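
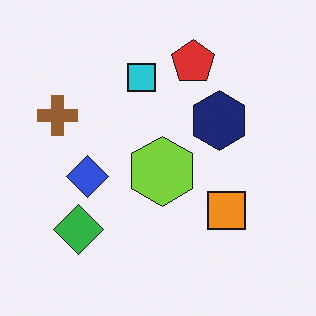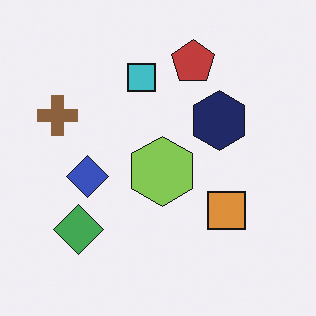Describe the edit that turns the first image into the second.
It was slightly desaturated.

All colors are more muted and greyish — a global saturation change.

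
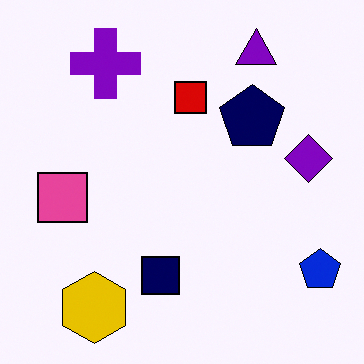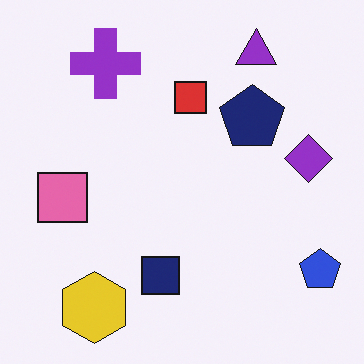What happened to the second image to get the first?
Given slightly increased contrast.

Tones are pushed away from mid-grey across the whole image — a global contrast change.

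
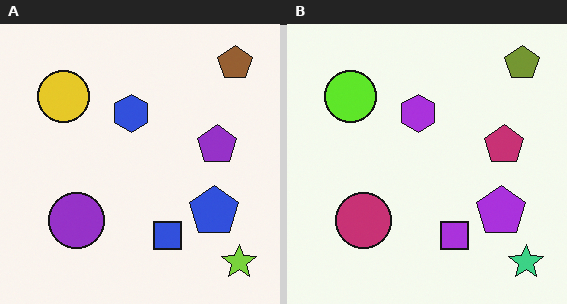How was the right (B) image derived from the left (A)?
It was hue-shifted by a small amount.

Every shape's color has rotated by the same amount around the hue wheel — a uniform hue shift.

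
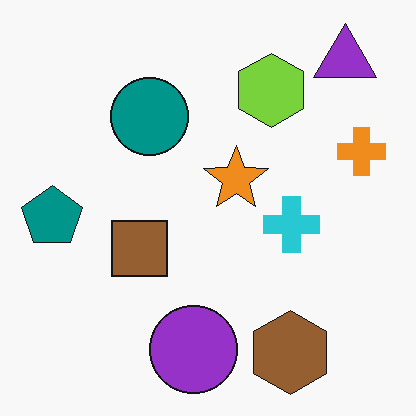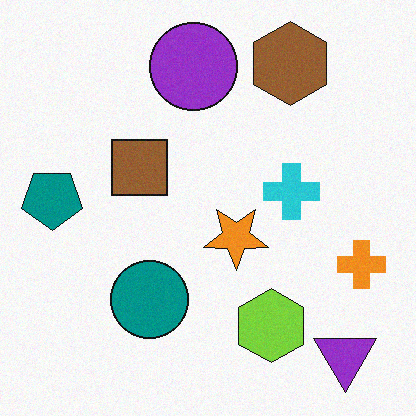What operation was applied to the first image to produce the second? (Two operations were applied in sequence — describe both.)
Flipped vertically (top ↔ bottom), then degraded with a light layer of grain.

The purple triangle is in the top-right of the first image and the bottom-right of the second — shapes on opposite sides of the horizontal midline have swapped in a mirror flip. Random speckle covers the whole image, including the flat background.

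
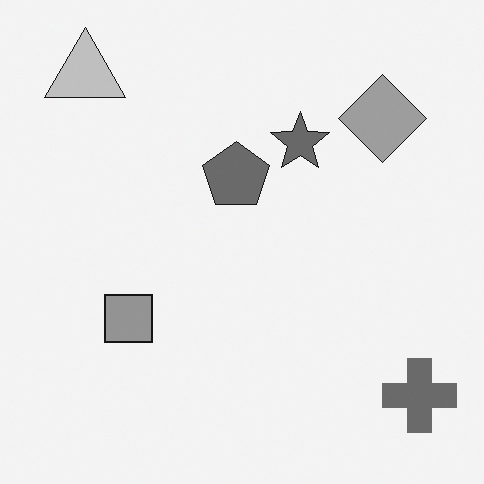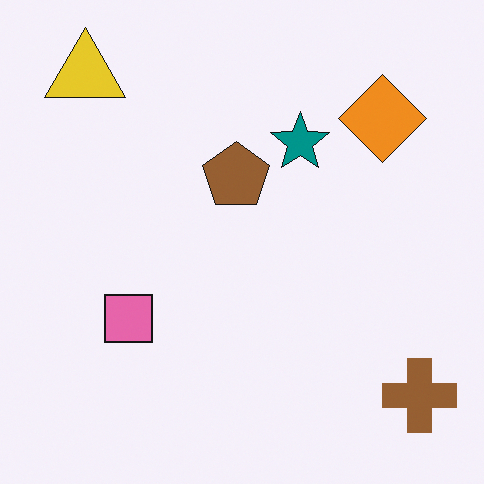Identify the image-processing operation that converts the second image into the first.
It was converted to grayscale.

All color is removed — every shape is now a shade of grey.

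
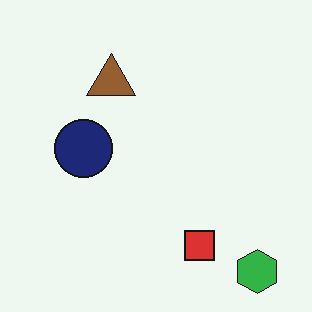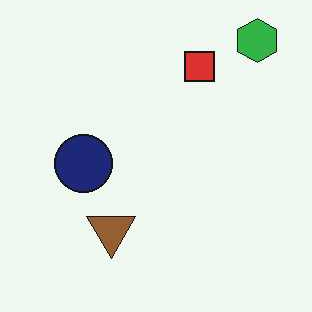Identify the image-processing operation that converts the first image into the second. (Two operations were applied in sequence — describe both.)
The image was JPEG-compressed with visible artifacts, then flipped vertically (top ↔ bottom).

Blocky 8×8 compression artifacts appear around shape edges and the flat background shows ringing — characteristic JPEG degradation. The green hexagon is in the bottom-right of the first image and the top-right of the second — shapes on opposite sides of the horizontal midline have swapped in a mirror flip.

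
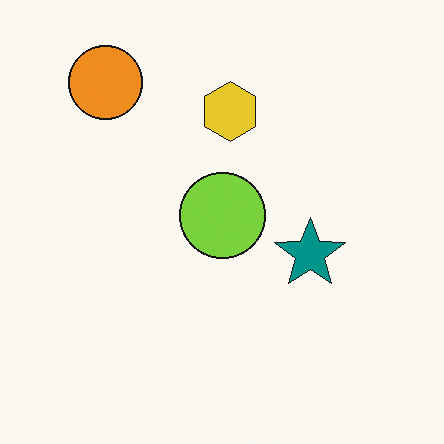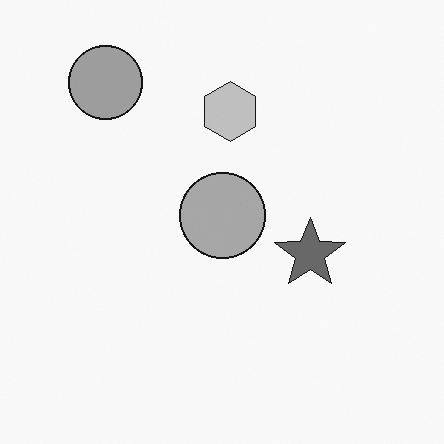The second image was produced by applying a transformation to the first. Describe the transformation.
It was converted to grayscale.

All color is removed — every shape is now a shade of grey.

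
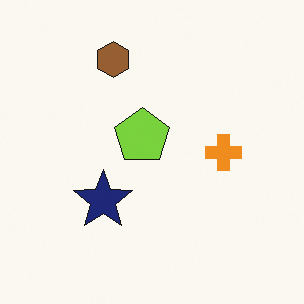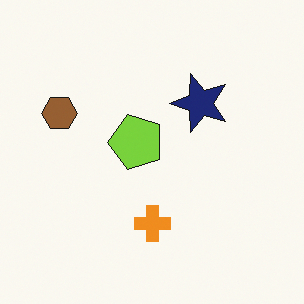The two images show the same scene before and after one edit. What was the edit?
This is the original image transposed (reflected across the top-left ↔ bottom-right diagonal).

Shapes have swapped their row and column positions — what was in the top-right is now in the bottom-left — a diagonal reflection.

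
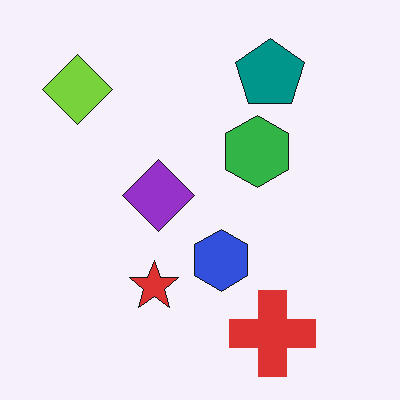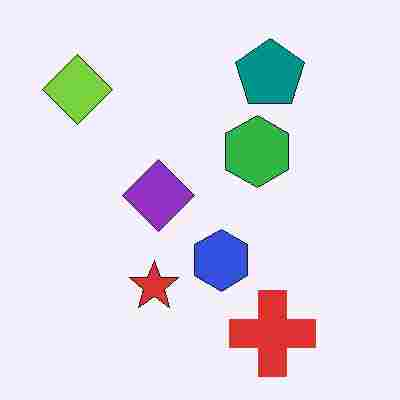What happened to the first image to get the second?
The image was degraded with heavy JPEG compression.

Blocky 8×8 compression artifacts appear around shape edges and the flat background shows ringing — characteristic JPEG degradation.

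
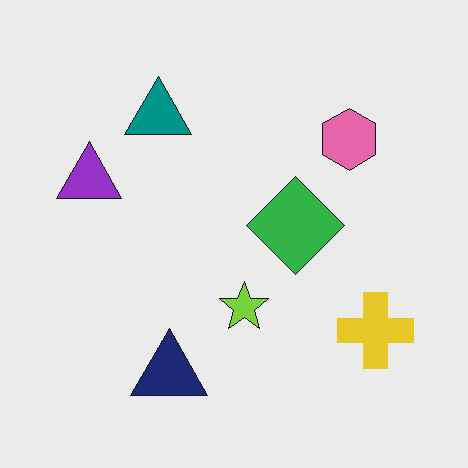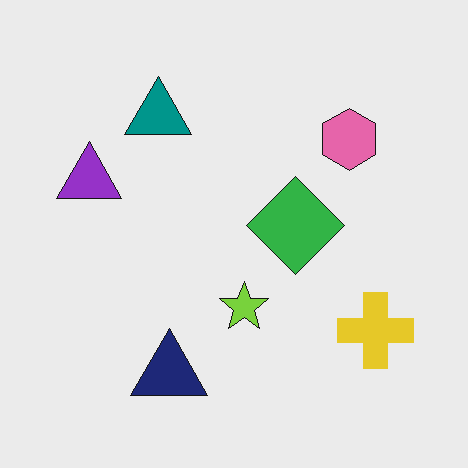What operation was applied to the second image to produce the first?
The image was given moderate JPEG compression.

Blocky 8×8 compression artifacts appear around shape edges and the flat background shows ringing — characteristic JPEG degradation.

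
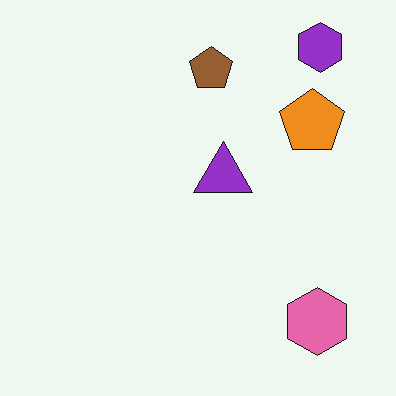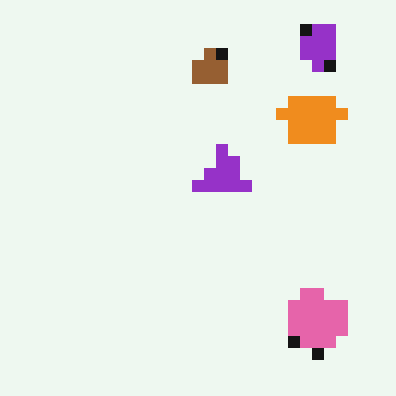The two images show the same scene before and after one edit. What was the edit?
It was heavily pixelated into large blocks.

Shapes are reduced to large square blocks; fine edges and outlines are lost — a downscale-then-upscale (mosaic) effect.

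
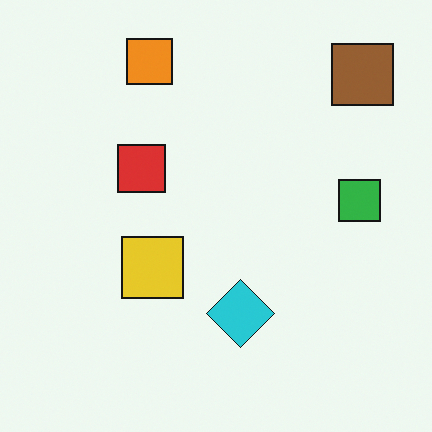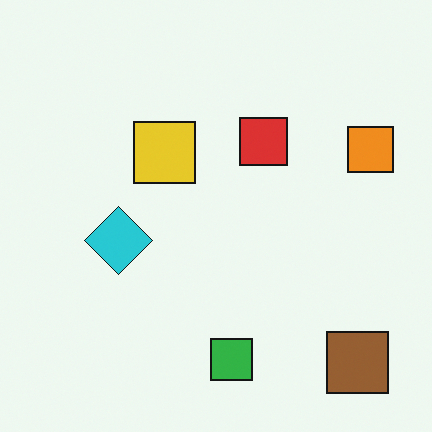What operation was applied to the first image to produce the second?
The image was rotated 90° clockwise.

The brown square sits in the top-right of the first image and the bottom-right of the second — consistent with a whole-image 90° clockwise rotation.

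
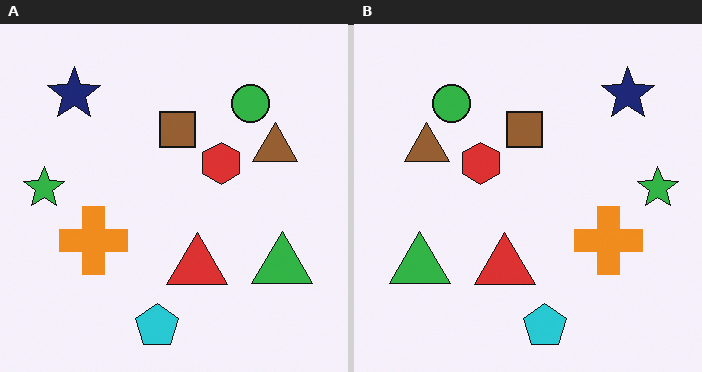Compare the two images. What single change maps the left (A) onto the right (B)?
Flipped horizontally (left ↔ right).

The green star is in the left of the left (A) image and the right of the right (B) — shapes on opposite sides of the vertical midline have swapped in a mirror flip.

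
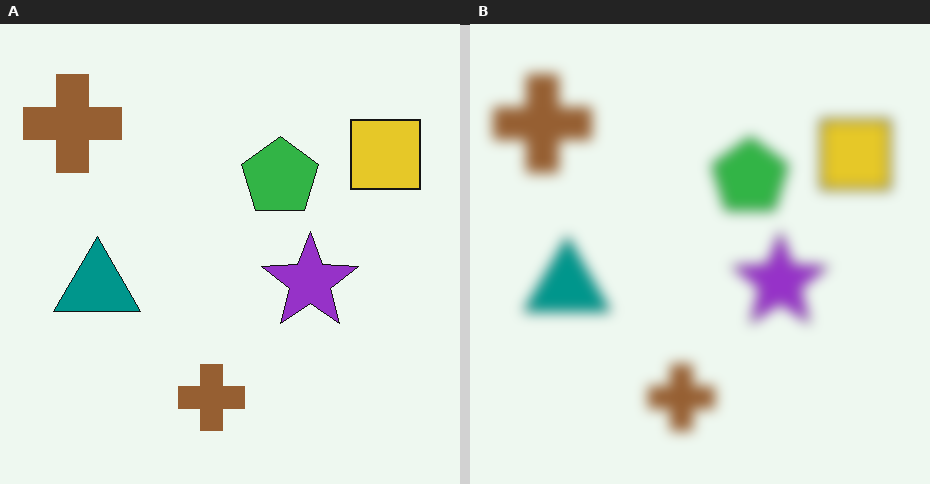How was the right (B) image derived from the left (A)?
Heavily blurred.

Shape edges and outlines are uniformly softened across the whole image.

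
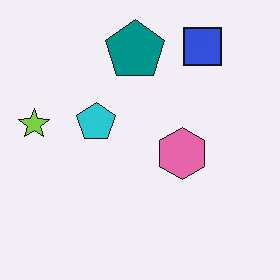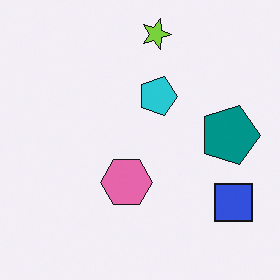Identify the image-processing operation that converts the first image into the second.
This is the original image rotated 90° clockwise.

The blue square sits in the top-right of the first image and the bottom-right of the second — consistent with a whole-image 90° clockwise rotation.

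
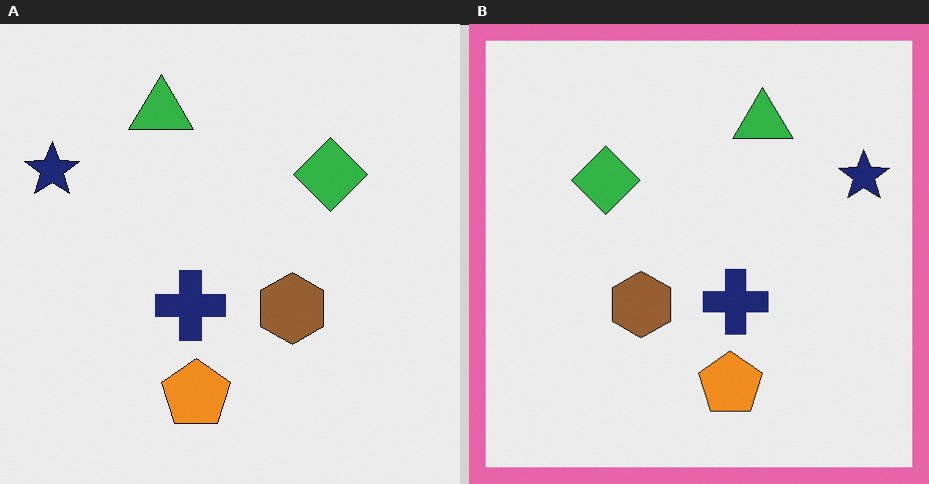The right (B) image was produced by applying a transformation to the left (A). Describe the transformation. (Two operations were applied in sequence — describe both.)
Flipped horizontally (left ↔ right), then framed with a pink border.

The navy star is in the top-left of the left (A) image and the top-right of the right (B) — shapes on opposite sides of the vertical midline have swapped in a mirror flip. A solid pink frame runs around the edge of the right (B) image, with the content slightly shrunk inside it.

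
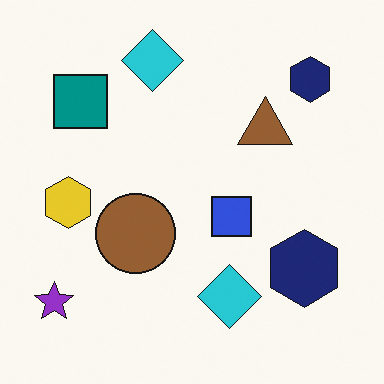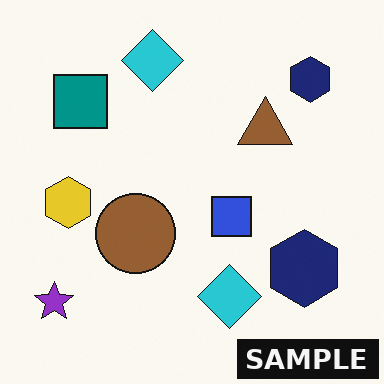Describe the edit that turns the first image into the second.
The image was watermarked with the text "SAMPLE" in the lower-right corner.

A dark label reading "SAMPLE" appears in the lower-right corner.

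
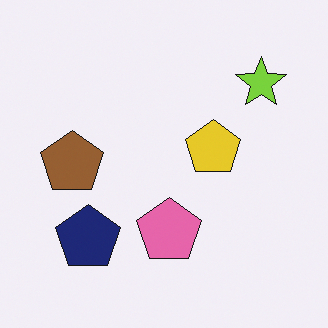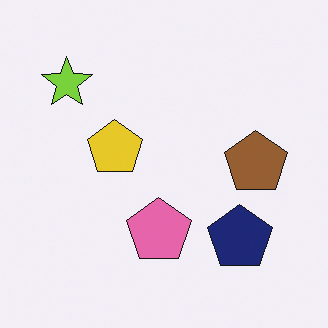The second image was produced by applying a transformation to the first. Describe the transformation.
The second image is the first flipped horizontally (left ↔ right).

The lime star is in the top-right of the first image and the top-left of the second — shapes on opposite sides of the vertical midline have swapped in a mirror flip.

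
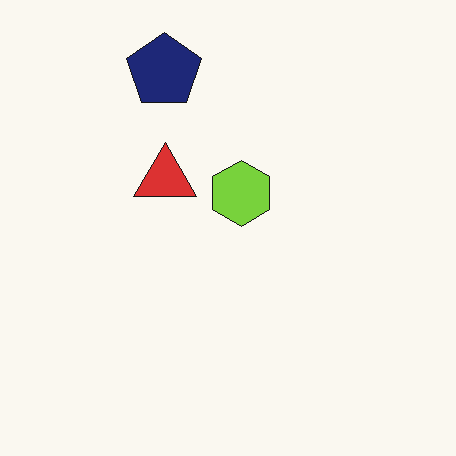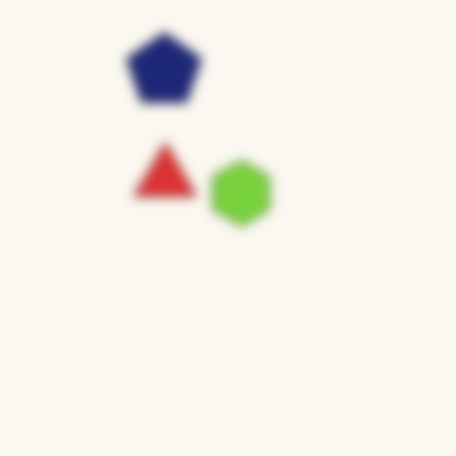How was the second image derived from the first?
The transformation is: strongly gaussian-blurred.

Shape edges and outlines are uniformly softened across the whole image.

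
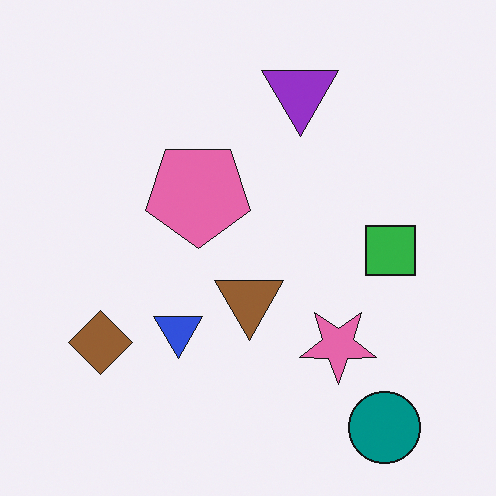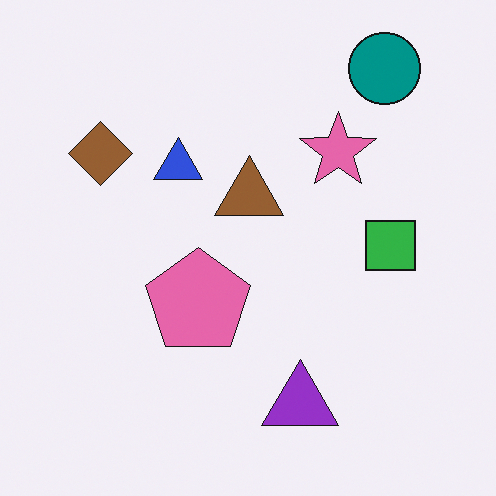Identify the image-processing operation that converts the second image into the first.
This is the original image flipped vertically (top ↔ bottom).

The teal circle is in the top-right of the second image and the bottom-right of the first — shapes on opposite sides of the horizontal midline have swapped in a mirror flip.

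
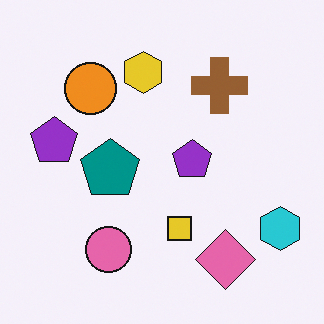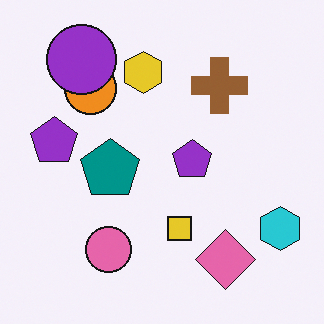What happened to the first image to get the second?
The image was overlaid with an additional purple circle.

A purple circle appears in the second image that is absent from the first.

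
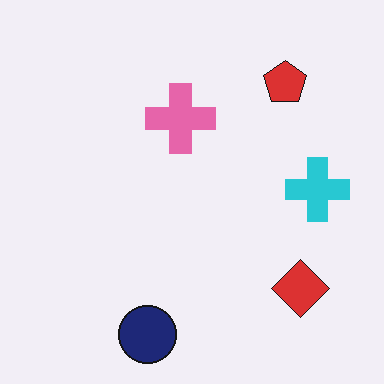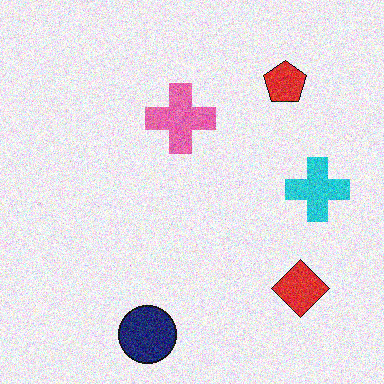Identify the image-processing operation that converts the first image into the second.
The second image is the first degraded with moderate additive noise.

Random speckle covers the whole image, including the flat background.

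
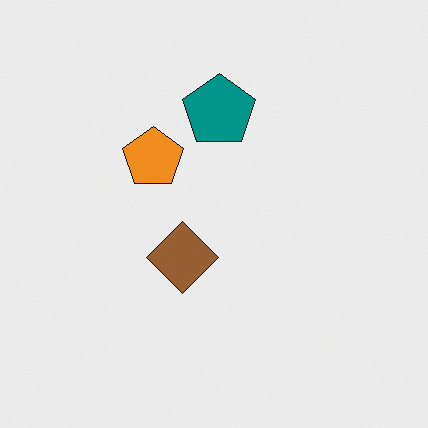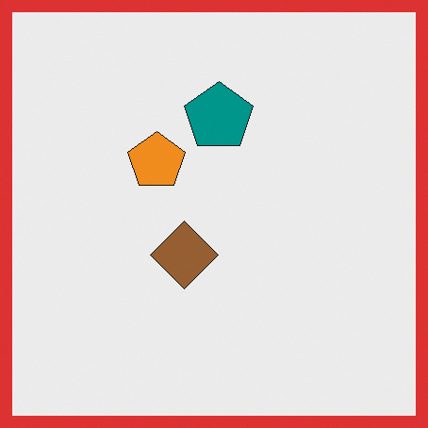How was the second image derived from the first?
Framed with a red border.

A solid red frame runs around the edge of the second image, with the content slightly shrunk inside it.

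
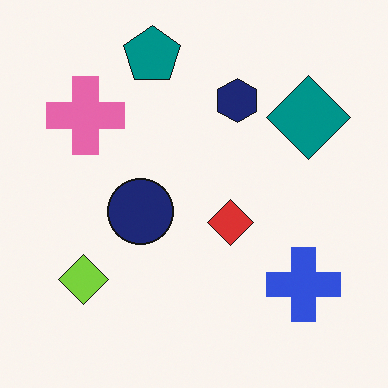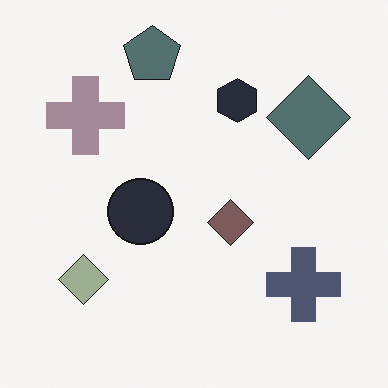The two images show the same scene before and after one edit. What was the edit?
The second image is the first heavily desaturated.

All colors are more muted and greyish — a global saturation change.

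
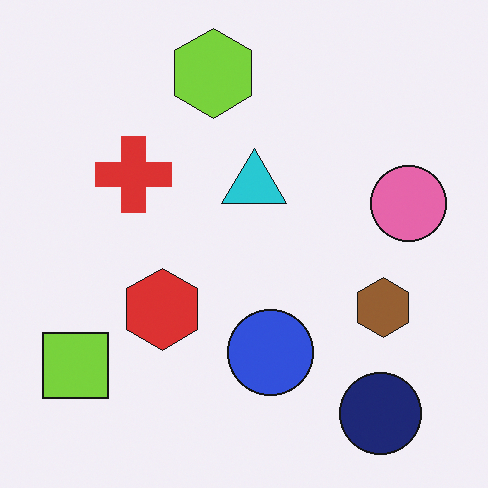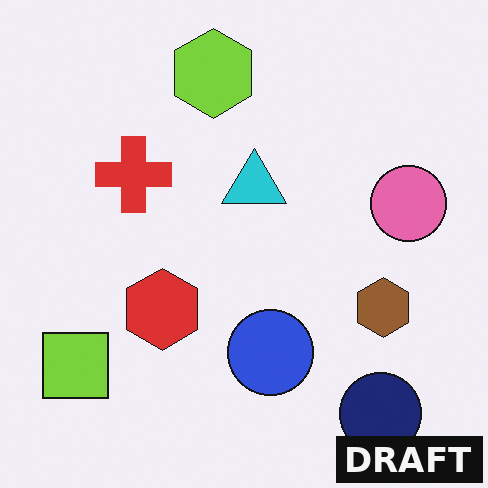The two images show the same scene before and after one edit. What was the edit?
It was watermarked with the text "DRAFT" in the lower-right corner.

A dark label reading "DRAFT" appears in the lower-right corner.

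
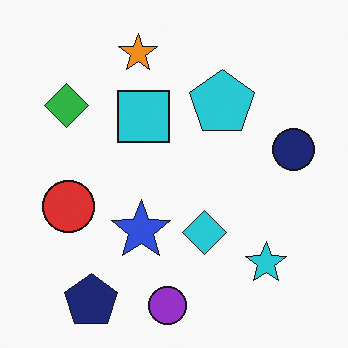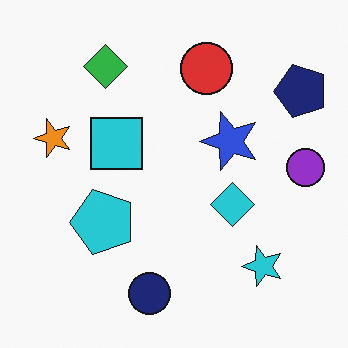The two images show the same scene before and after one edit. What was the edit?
The transformation is: transposed (reflected across the top-left ↔ bottom-right diagonal).

Shapes have swapped their row and column positions — what was in the top-right is now in the bottom-left — a diagonal reflection.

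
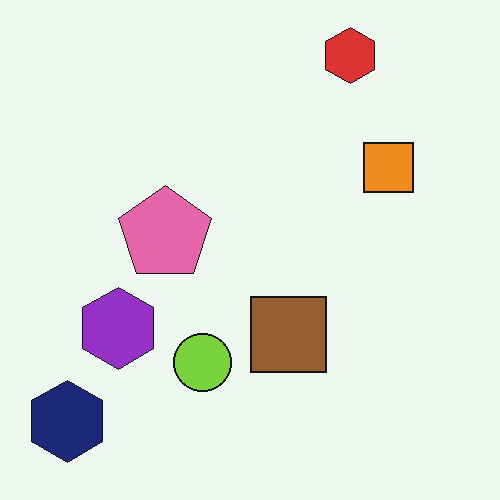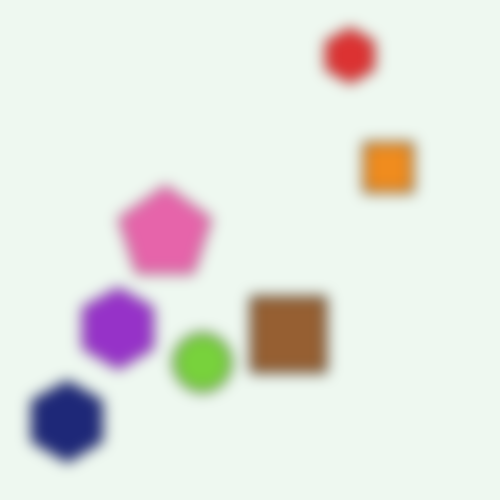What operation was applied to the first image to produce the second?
The transformation is: strongly gaussian-blurred.

Shape edges and outlines are uniformly softened across the whole image.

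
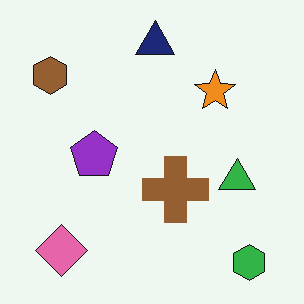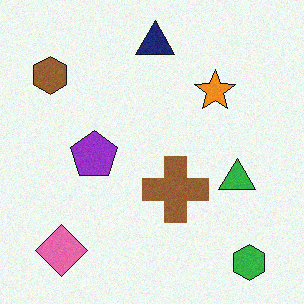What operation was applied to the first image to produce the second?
Degraded with subtle gaussian noise.

Random speckle covers the whole image, including the flat background.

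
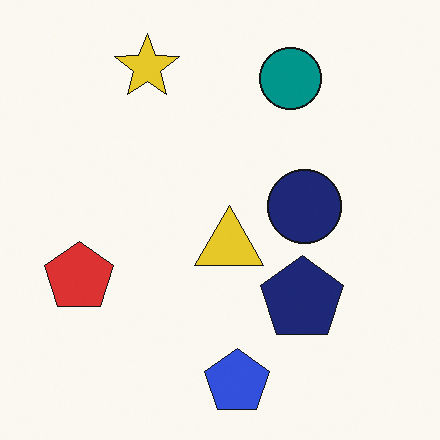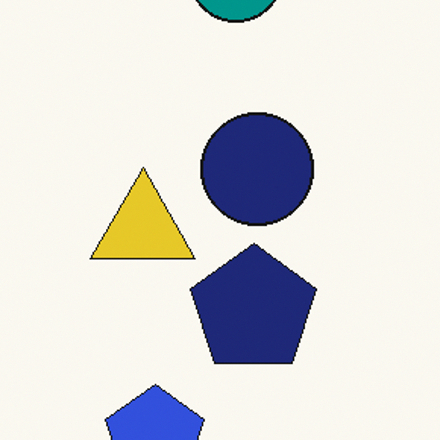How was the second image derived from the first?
Cropped slightly and scaled back up.

The visible shapes are larger and the field of view is narrower; shapes near the original edges may be partly or wholly outside the frame — a crop-and-rescale.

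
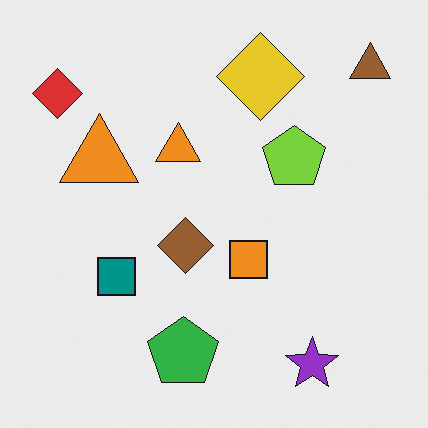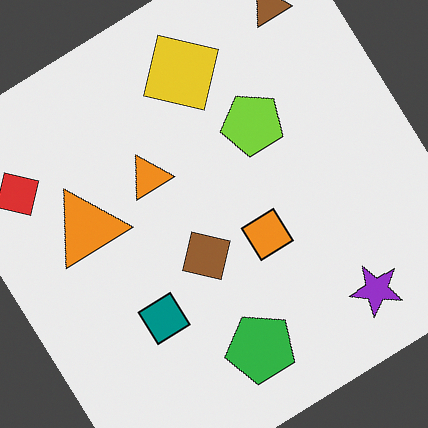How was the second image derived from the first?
It was rotated counter-clockwise by a large amount — several tens of degrees.

Every shape is tilted by the same angle and the image corners show triangular fill wedges — a whole-image rotation by a non-right angle.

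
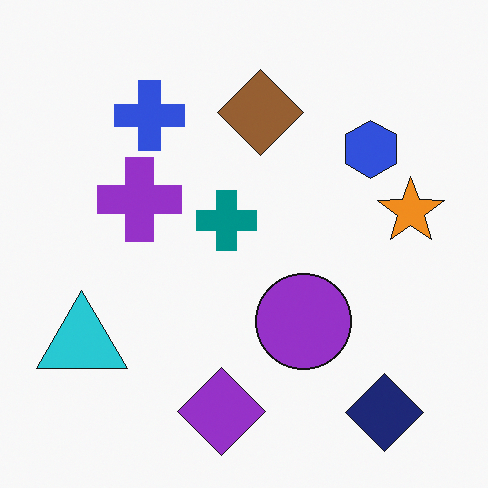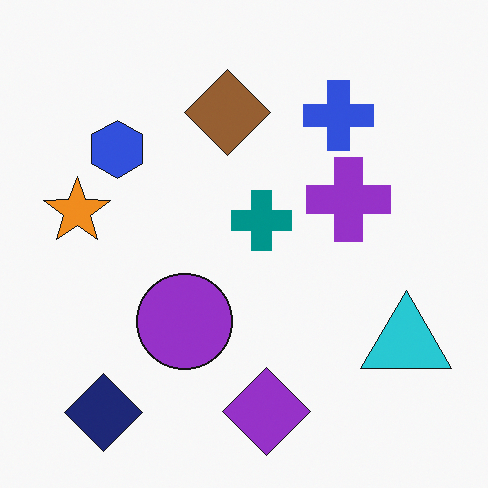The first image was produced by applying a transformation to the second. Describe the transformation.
It was flipped horizontally (left ↔ right).

The orange star is in the left of the second image and the right of the first — shapes on opposite sides of the vertical midline have swapped in a mirror flip.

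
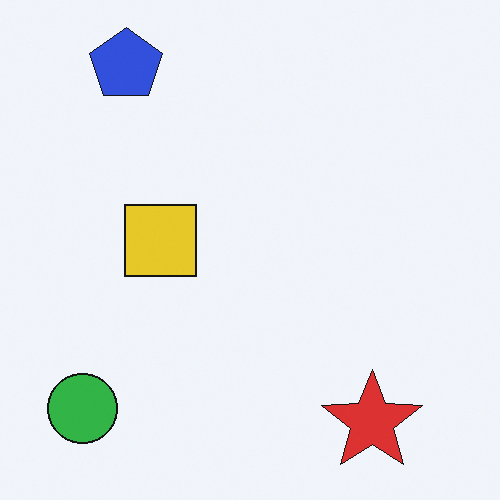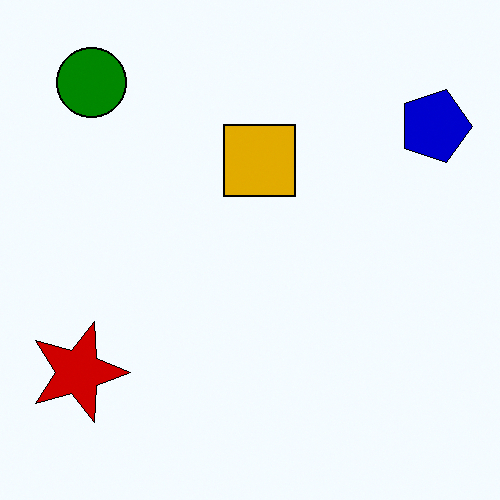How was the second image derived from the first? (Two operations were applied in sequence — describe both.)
The second image is the first rotated 90° clockwise, then boosted in contrast.

The green circle sits in the bottom-left of the first image and the top-left of the second — consistent with a whole-image 90° clockwise rotation. Tones are pushed away from mid-grey across the whole image — a global contrast change.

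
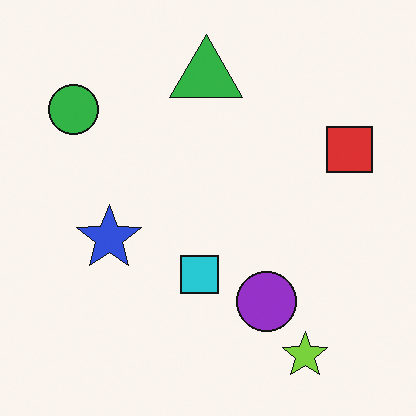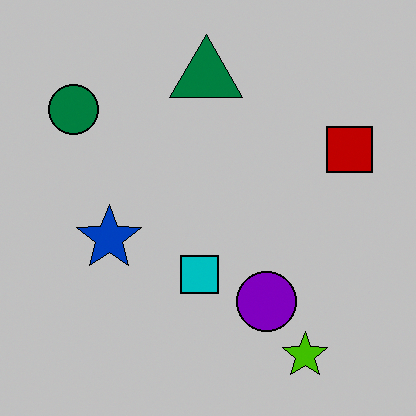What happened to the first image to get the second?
The transformation is: aggressively posterized.

Each flat color has snapped to a coarser quantized level — most visibly, the near-white background has dropped to a flat grey.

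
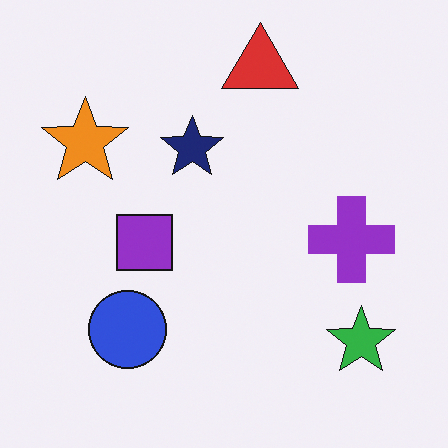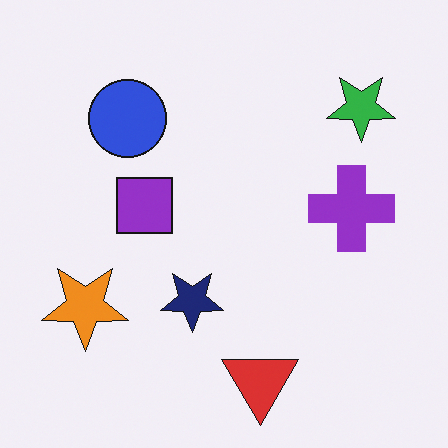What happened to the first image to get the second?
It was flipped vertically (top ↔ bottom).

The red triangle is in the top of the first image and the bottom of the second — shapes on opposite sides of the horizontal midline have swapped in a mirror flip.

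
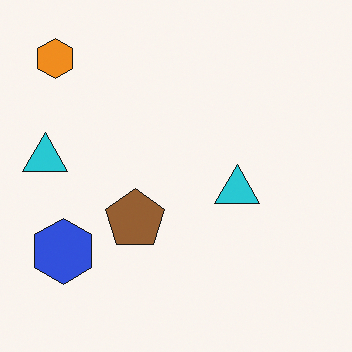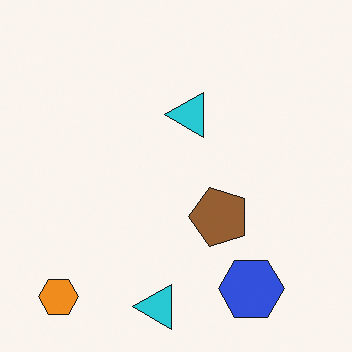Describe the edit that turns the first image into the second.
This is the original image rotated 90° counter-clockwise.

The orange hexagon sits in the top-left of the first image and the bottom-left of the second — consistent with a whole-image 90° counter-clockwise rotation.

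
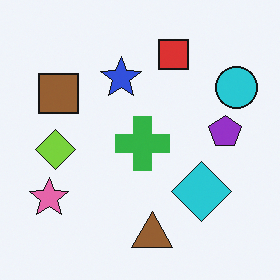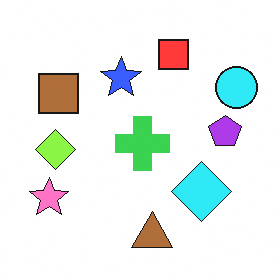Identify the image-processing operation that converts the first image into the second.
Slightly brightened.

Every pixel — background and shapes alike — is uniformly brightened.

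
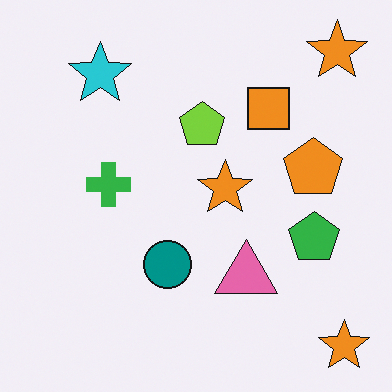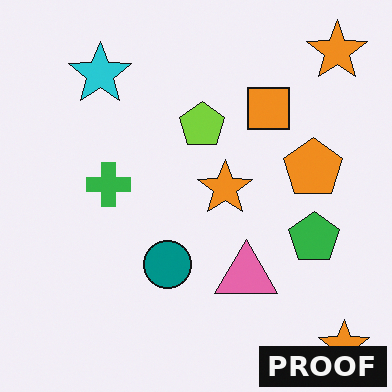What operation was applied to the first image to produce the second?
Watermarked with the text "PROOF" in the lower-right corner.

A dark label reading "PROOF" appears in the lower-right corner.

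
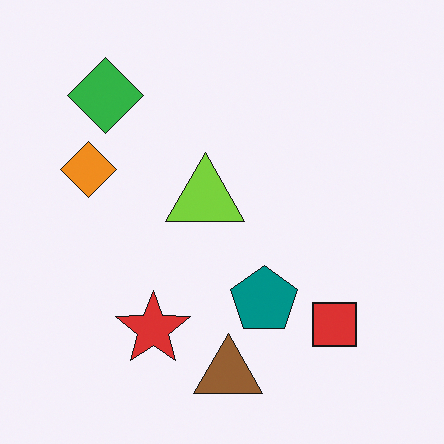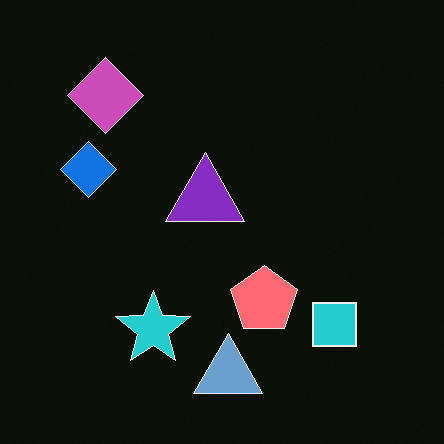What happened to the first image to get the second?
Color-inverted (negative).

The light background has become dark and every shape's color is its complement — a photographic negative.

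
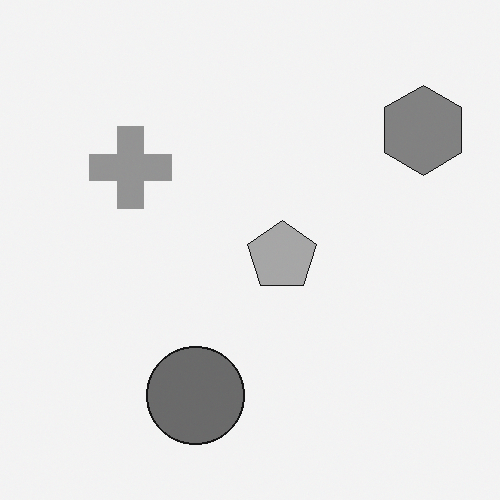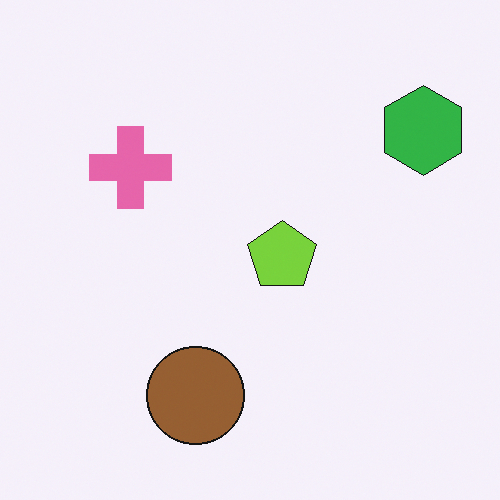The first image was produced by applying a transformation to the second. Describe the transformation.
The transformation is: converted to grayscale.

All color is removed — every shape is now a shade of grey.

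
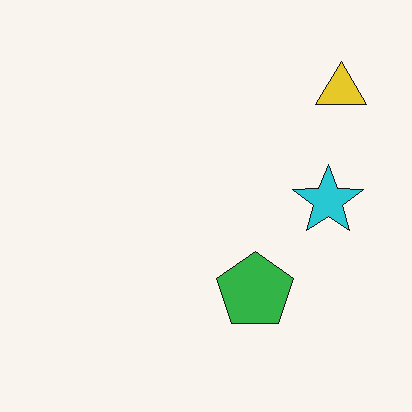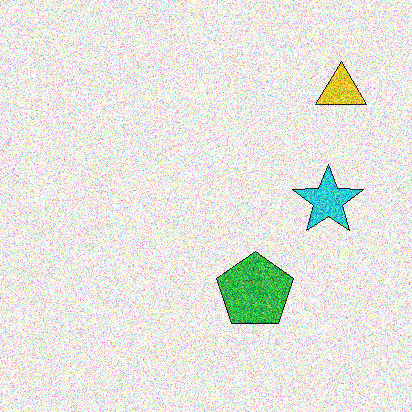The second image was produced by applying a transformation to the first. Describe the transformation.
It was degraded with a thick layer of grain.

Random speckle covers the whole image, including the flat background.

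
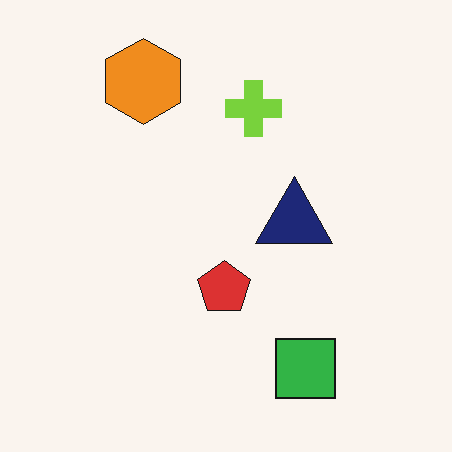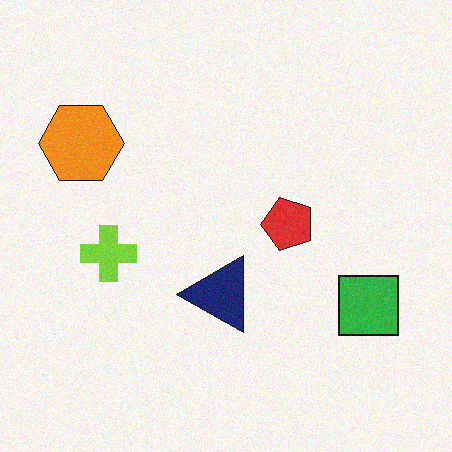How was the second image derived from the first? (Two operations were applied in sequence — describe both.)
It was degraded with light additive noise, then transposed (reflected across the top-left ↔ bottom-right diagonal).

Random speckle covers the whole image, including the flat background. Shapes have swapped their row and column positions — what was in the top-right is now in the bottom-left — a diagonal reflection.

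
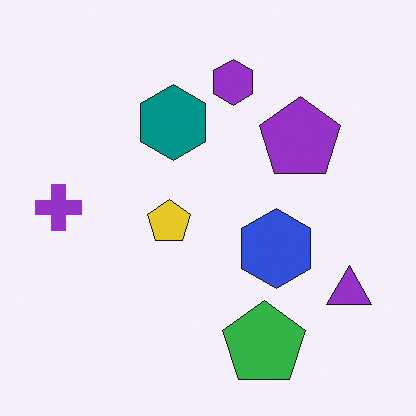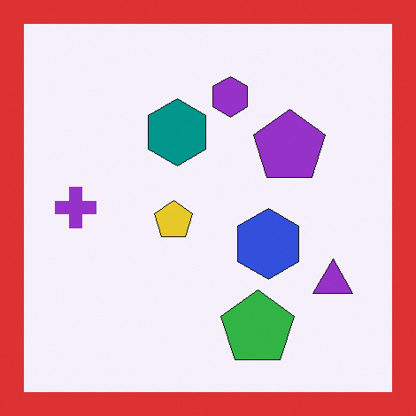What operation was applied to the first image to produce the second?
This is the original image framed with a red border.

A solid red frame runs around the edge of the second image, with the content slightly shrunk inside it.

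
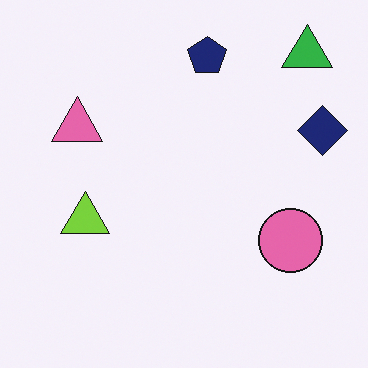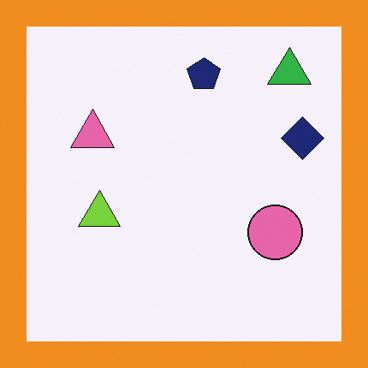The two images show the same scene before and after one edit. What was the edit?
It was framed with a orange border.

A solid orange frame runs around the edge of the second image, with the content slightly shrunk inside it.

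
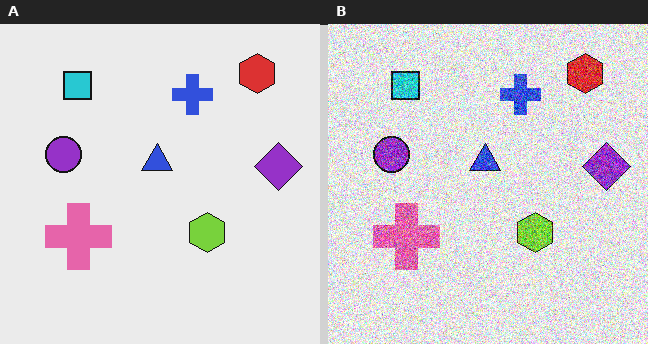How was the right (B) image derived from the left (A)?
The transformation is: degraded with strong gaussian noise.

Random speckle covers the whole image, including the flat background.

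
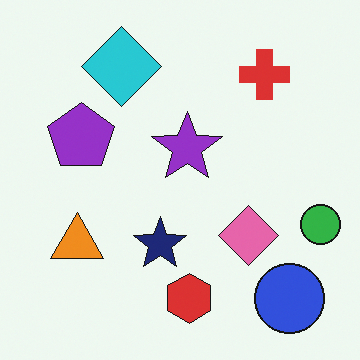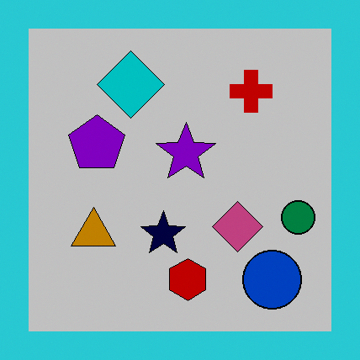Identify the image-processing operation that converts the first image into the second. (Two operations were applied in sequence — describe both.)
The transformation is: aggressively posterized, then framed with a cyan border.

Each flat color has snapped to a coarser quantized level — most visibly, the near-white background has dropped to a flat grey. A solid cyan frame runs around the edge of the second image, with the content slightly shrunk inside it.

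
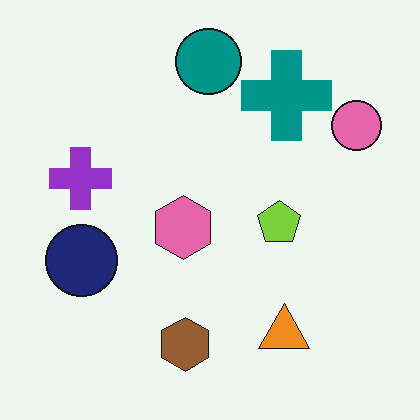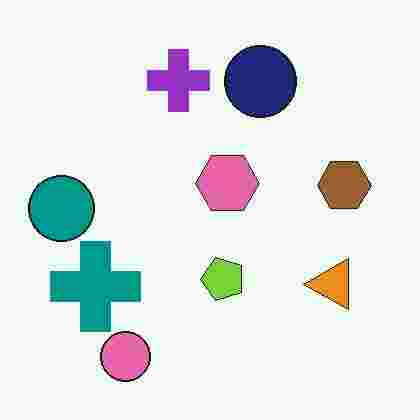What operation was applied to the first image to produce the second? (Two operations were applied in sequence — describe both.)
It was transposed (reflected across the top-left ↔ bottom-right diagonal), then degraded with heavy JPEG compression.

Shapes have swapped their row and column positions — what was in the top-right is now in the bottom-left — a diagonal reflection. Blocky 8×8 compression artifacts appear around shape edges and the flat background shows ringing — characteristic JPEG degradation.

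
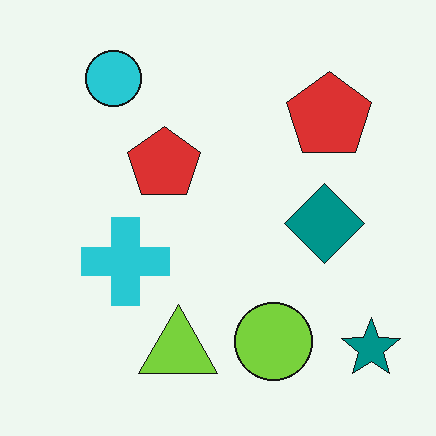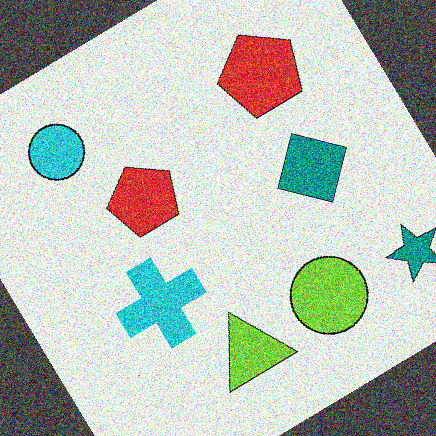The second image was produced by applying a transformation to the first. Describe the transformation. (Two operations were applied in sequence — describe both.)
The transformation is: rotated counter-clockwise by a large amount — several tens of degrees, then degraded with strong gaussian noise.

Every shape is tilted by the same angle and the image corners show triangular fill wedges — a whole-image rotation by a non-right angle. Random speckle covers the whole image, including the flat background.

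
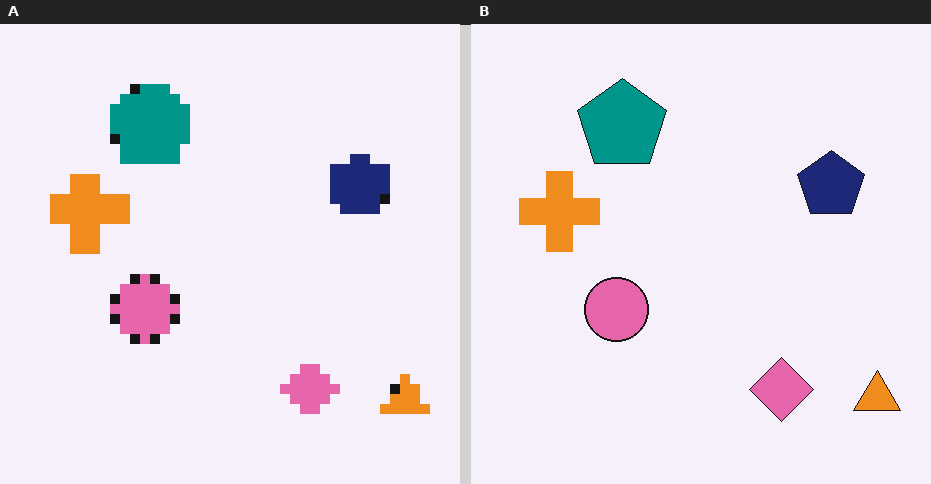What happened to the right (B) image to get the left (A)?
The image was coarsely pixelated.

Shapes are reduced to large square blocks; fine edges and outlines are lost — a downscale-then-upscale (mosaic) effect.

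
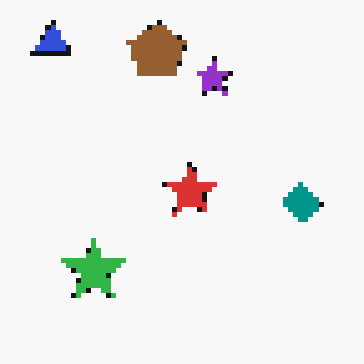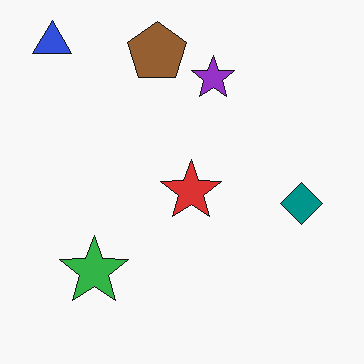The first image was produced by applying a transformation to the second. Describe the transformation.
This is the original image mildly pixelated.

Shapes are reduced to large square blocks; fine edges and outlines are lost — a downscale-then-upscale (mosaic) effect.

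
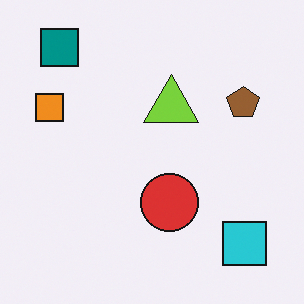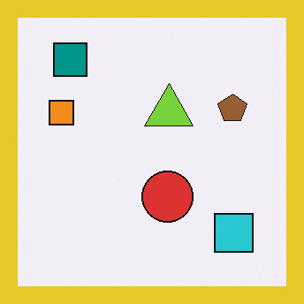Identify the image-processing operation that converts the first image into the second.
It was framed with a yellow border.

A solid yellow frame runs around the edge of the second image, with the content slightly shrunk inside it.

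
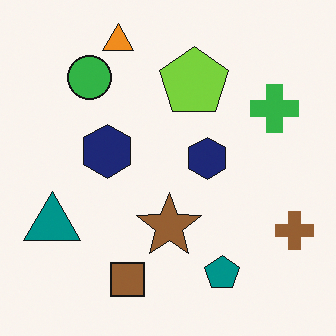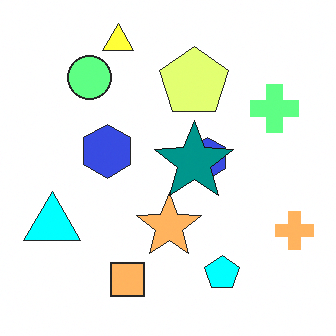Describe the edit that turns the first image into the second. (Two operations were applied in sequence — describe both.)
The image was substantially brightened, then overlaid with an additional teal star.

Every pixel — background and shapes alike — is uniformly brightened. A teal star appears in the second image that is absent from the first.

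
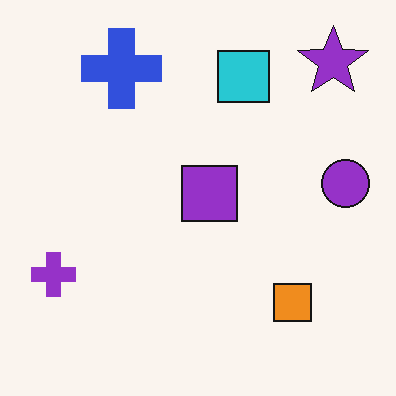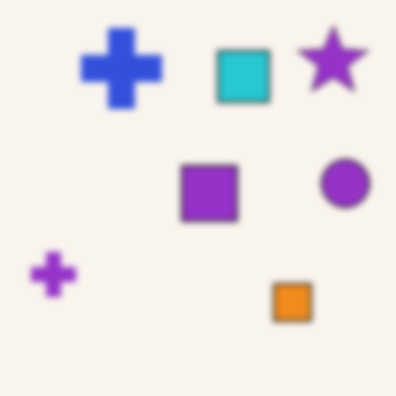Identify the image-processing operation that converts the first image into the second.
The second image is the first moderately blurred.

Shape edges and outlines are uniformly softened across the whole image.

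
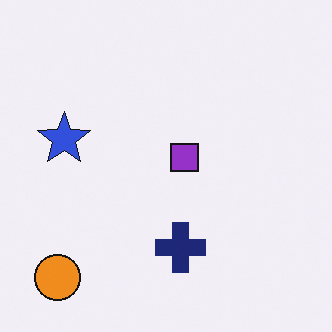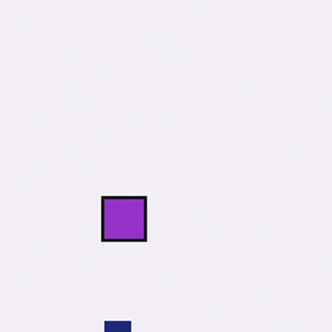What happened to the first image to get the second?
The image was cropped slightly and scaled back up.

The visible shapes are larger and the field of view is narrower; shapes near the original edges may be partly or wholly outside the frame — a crop-and-rescale.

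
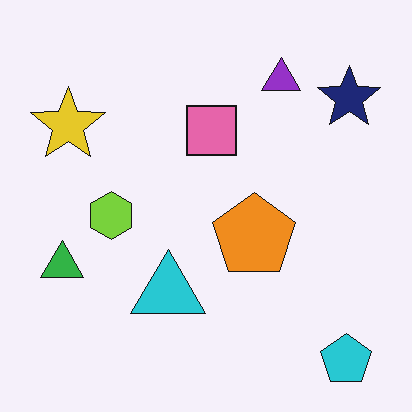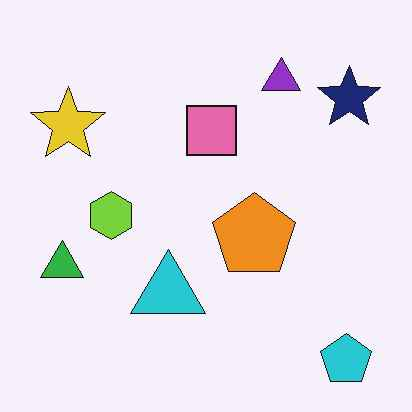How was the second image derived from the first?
The transformation is: JPEG-compressed with visible artifacts.

Blocky 8×8 compression artifacts appear around shape edges and the flat background shows ringing — characteristic JPEG degradation.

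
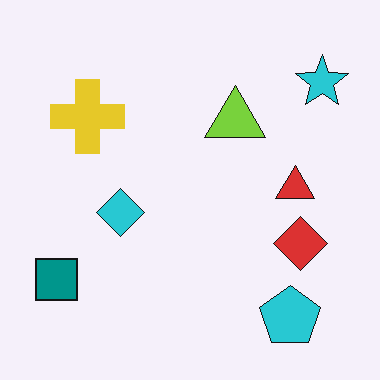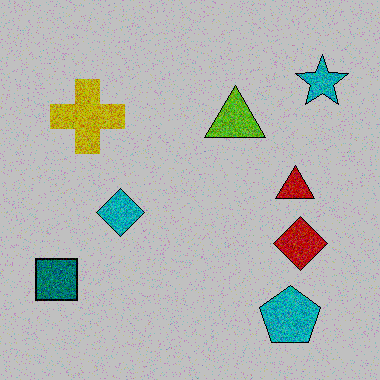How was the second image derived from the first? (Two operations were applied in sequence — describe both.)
This is the original image degraded with visible gaussian noise, then aggressively posterized.

Random speckle covers the whole image, including the flat background. Each flat color has snapped to a coarser quantized level — most visibly, the near-white background has dropped to a flat grey.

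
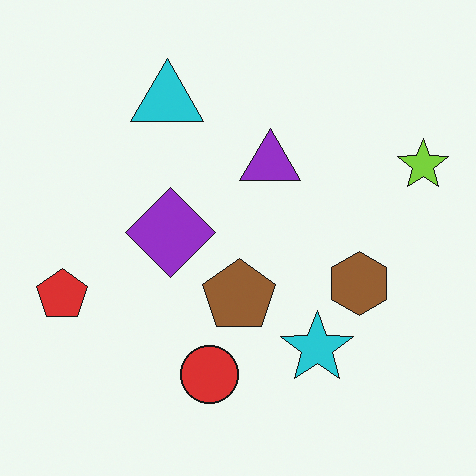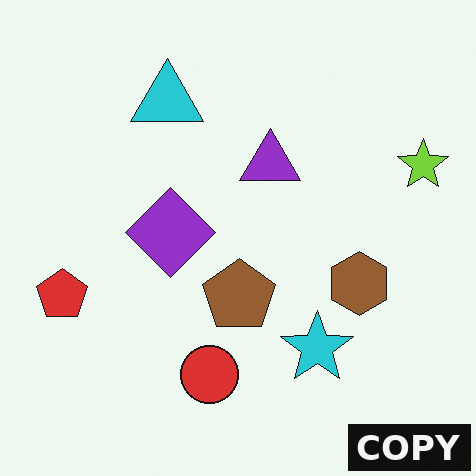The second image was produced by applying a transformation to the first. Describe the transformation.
The image was watermarked with the text "COPY" in the lower-right corner.

A dark label reading "COPY" appears in the lower-right corner.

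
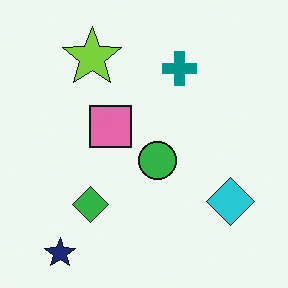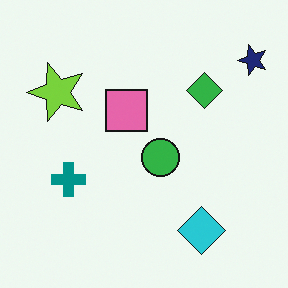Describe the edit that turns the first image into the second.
Transposed (reflected across the top-left ↔ bottom-right diagonal).

Shapes have swapped their row and column positions — what was in the top-right is now in the bottom-left — a diagonal reflection.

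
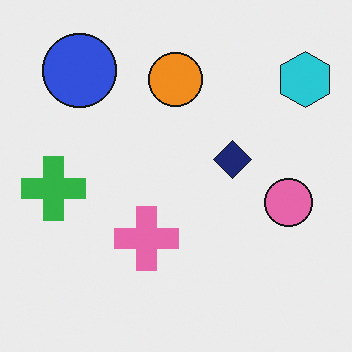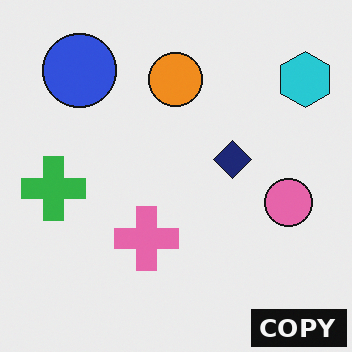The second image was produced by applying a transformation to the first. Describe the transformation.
The transformation is: watermarked with the text "COPY" in the lower-right corner.

A dark label reading "COPY" appears in the lower-right corner.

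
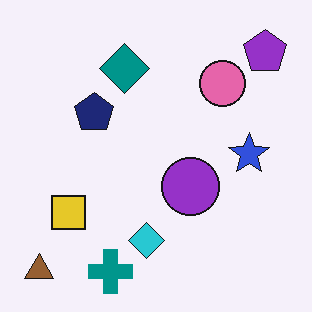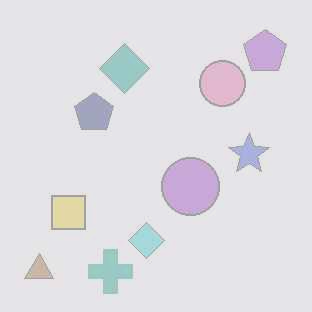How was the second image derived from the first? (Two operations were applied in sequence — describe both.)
This is the original image degraded with heavy JPEG compression, then washed out (contrast reduced).

Blocky 8×8 compression artifacts appear around shape edges and the flat background shows ringing — characteristic JPEG degradation. Tones are pushed toward mid-grey across the whole image — a global contrast change.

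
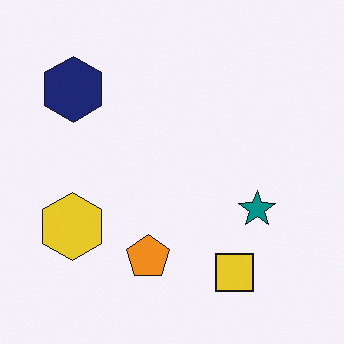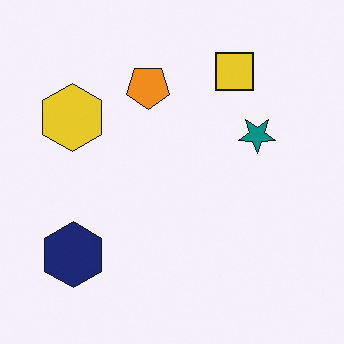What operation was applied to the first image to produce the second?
This is the original image flipped vertically (top ↔ bottom).

The yellow square is in the bottom-right of the first image and the top-right of the second — shapes on opposite sides of the horizontal midline have swapped in a mirror flip.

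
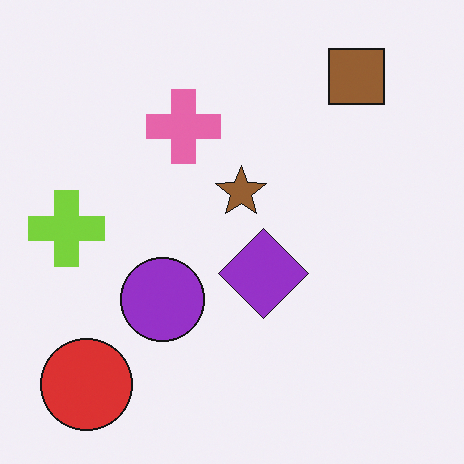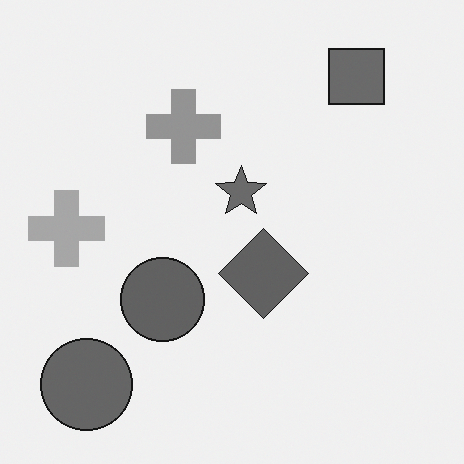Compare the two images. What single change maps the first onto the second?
Converted to grayscale.

All color is removed — every shape is now a shade of grey.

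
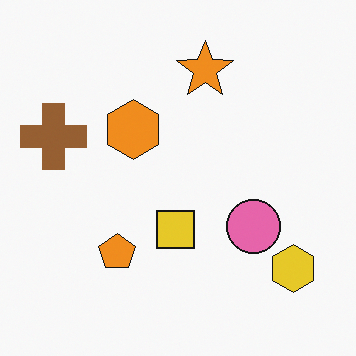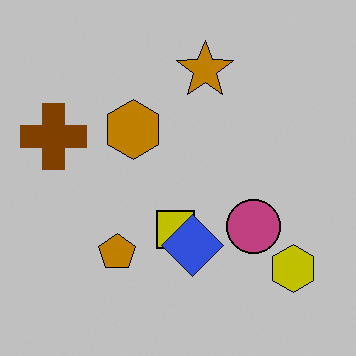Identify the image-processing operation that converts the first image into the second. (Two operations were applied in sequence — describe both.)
Heavily posterized to just a handful of flat colors, then overlaid with an additional blue diamond.

Each flat color has snapped to a coarser quantized level — most visibly, the near-white background has dropped to a flat grey. A blue diamond appears in the second image that is absent from the first.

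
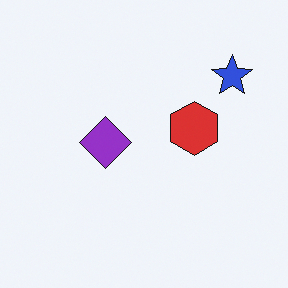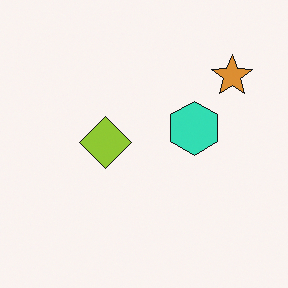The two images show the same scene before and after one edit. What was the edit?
Hue-shifted by a large amount.

Every shape's color has rotated by the same amount around the hue wheel — a uniform hue shift.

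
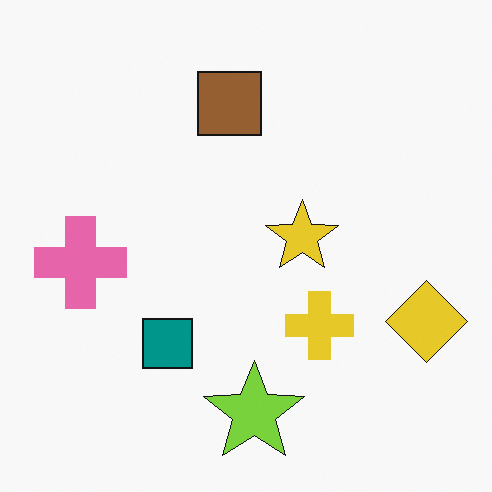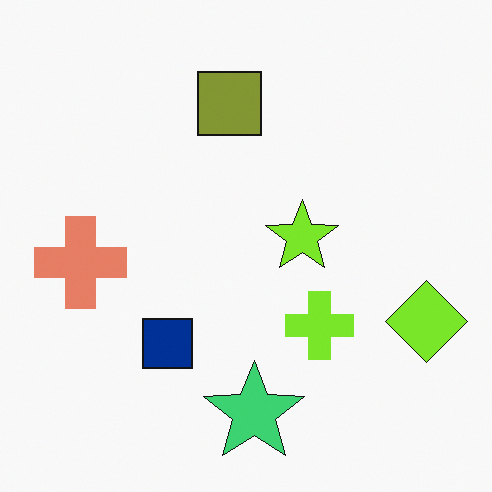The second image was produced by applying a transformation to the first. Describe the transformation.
The image was hue-shifted by a small amount.

Every shape's color has rotated by the same amount around the hue wheel — a uniform hue shift.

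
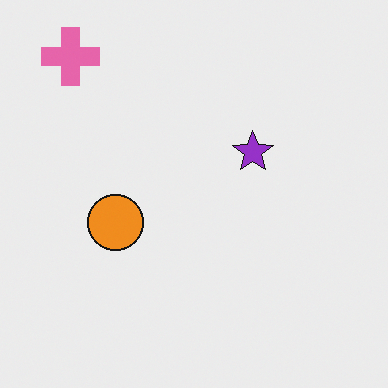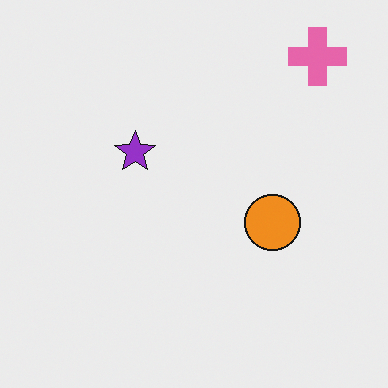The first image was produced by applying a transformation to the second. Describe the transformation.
This is the original image flipped horizontally (left ↔ right).

The pink cross is in the top-right of the second image and the top-left of the first — shapes on opposite sides of the vertical midline have swapped in a mirror flip.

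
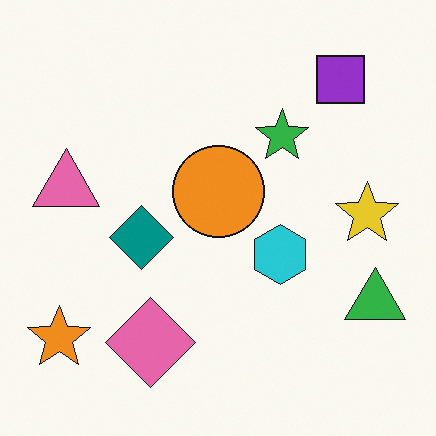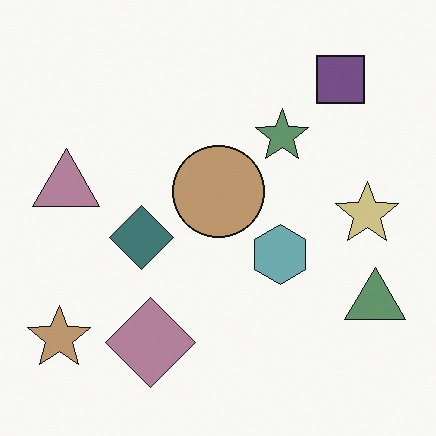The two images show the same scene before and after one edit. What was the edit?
The second image is the first made much more muted (saturation change).

All colors are more muted and greyish — a global saturation change.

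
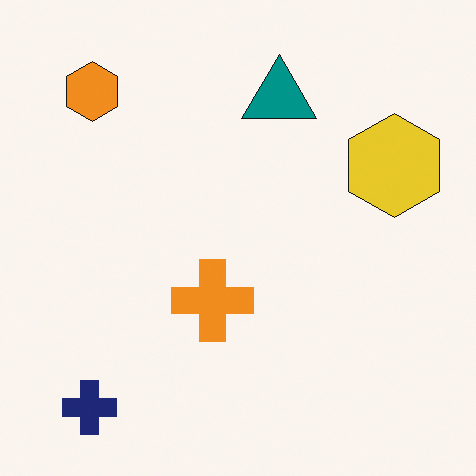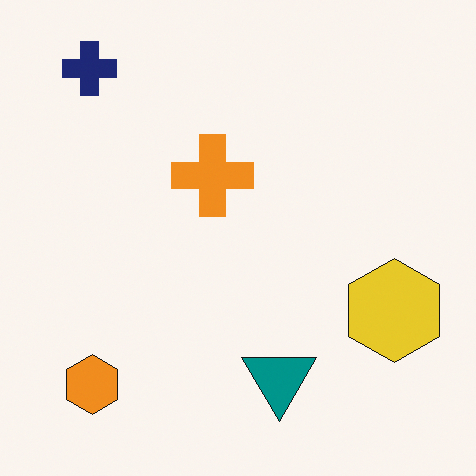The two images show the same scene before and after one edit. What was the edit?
The second image is the first flipped vertically (top ↔ bottom).

The navy cross is in the bottom-left of the first image and the top-left of the second — shapes on opposite sides of the horizontal midline have swapped in a mirror flip.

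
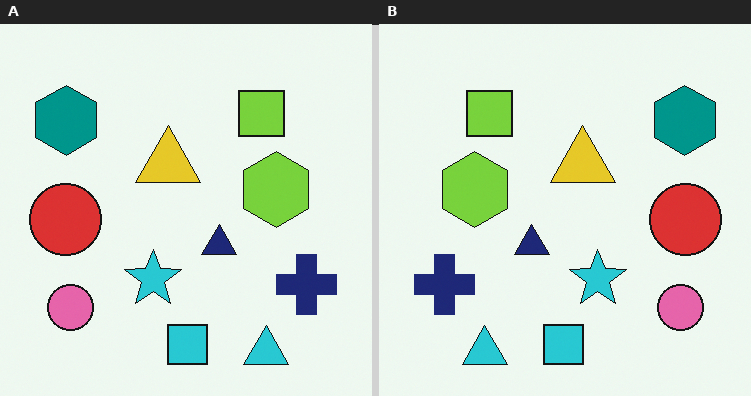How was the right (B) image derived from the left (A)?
The image was flipped horizontally (left ↔ right).

The red circle is in the left of the left (A) image and the right of the right (B) — shapes on opposite sides of the vertical midline have swapped in a mirror flip.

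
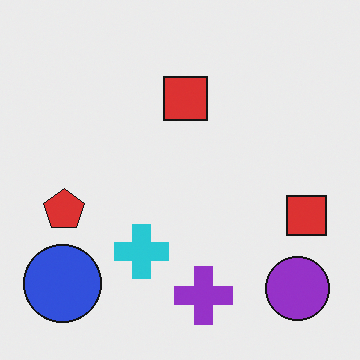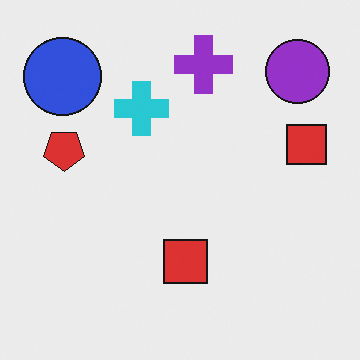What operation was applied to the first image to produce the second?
The second image is the first flipped vertically (top ↔ bottom).

The purple cross is in the bottom of the first image and the top of the second — shapes on opposite sides of the horizontal midline have swapped in a mirror flip.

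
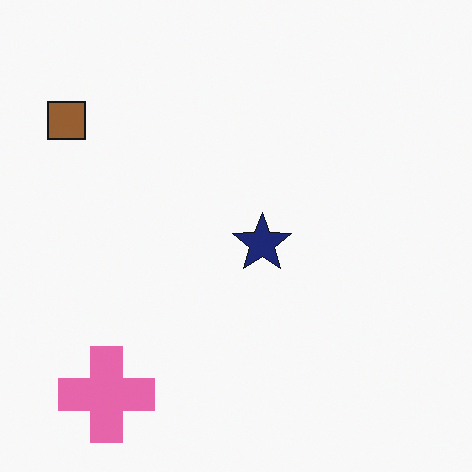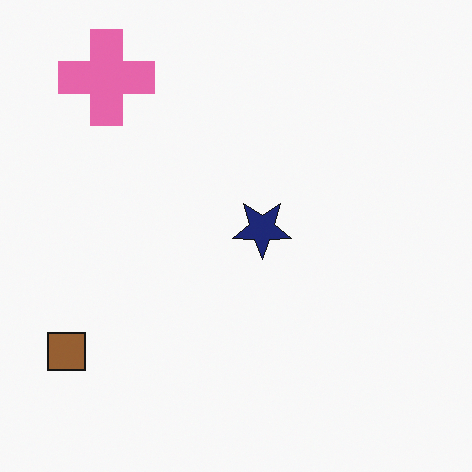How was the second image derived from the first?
Flipped vertically (top ↔ bottom).

The pink cross is in the bottom-left of the first image and the top-left of the second — shapes on opposite sides of the horizontal midline have swapped in a mirror flip.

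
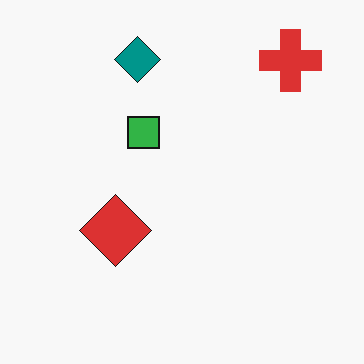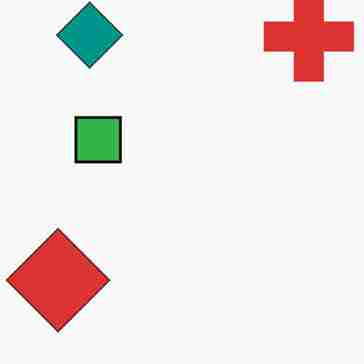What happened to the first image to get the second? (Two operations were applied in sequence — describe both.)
Cropped to a modestly smaller region and rescaled, then degraded with heavy JPEG compression.

The visible shapes are larger and the field of view is narrower; shapes near the original edges may be partly or wholly outside the frame — a crop-and-rescale. Blocky 8×8 compression artifacts appear around shape edges and the flat background shows ringing — characteristic JPEG degradation.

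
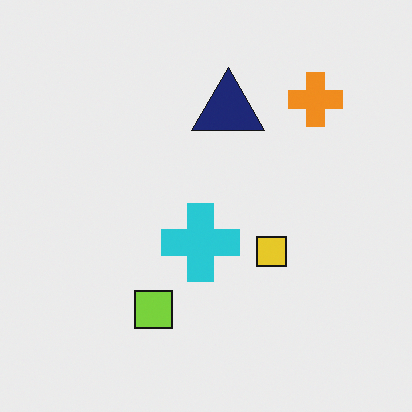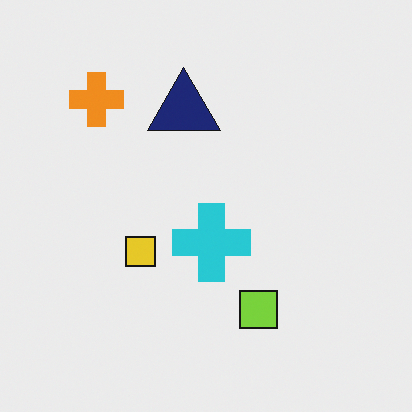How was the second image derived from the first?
The second image is the first flipped horizontally (left ↔ right).

The orange cross is in the top-right of the first image and the top-left of the second — shapes on opposite sides of the vertical midline have swapped in a mirror flip.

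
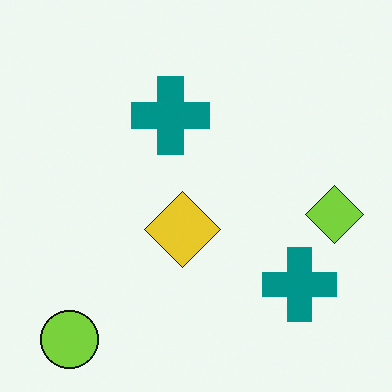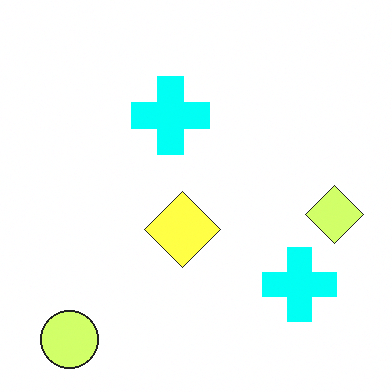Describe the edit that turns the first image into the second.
The image was brightened a lot.

Every pixel — background and shapes alike — is uniformly brightened.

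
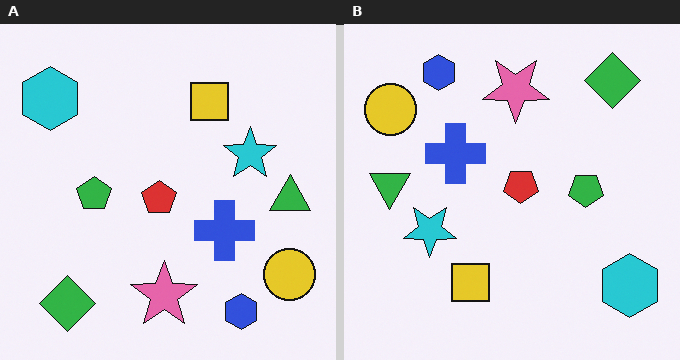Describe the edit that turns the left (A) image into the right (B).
The transformation is: rotated 180°.

The cyan hexagon sits in the top-left of the left (A) image and the bottom-right of the right (B) — consistent with a whole-image 180° rotation.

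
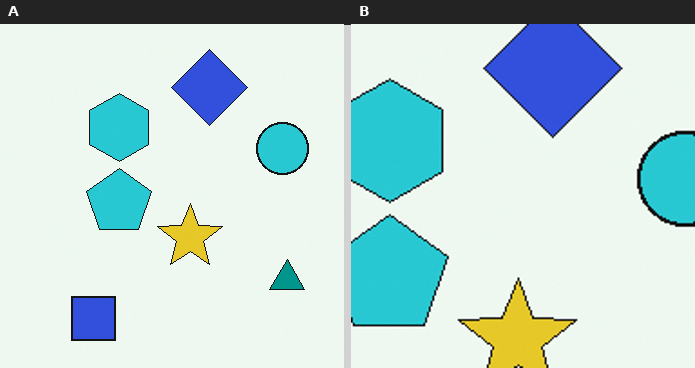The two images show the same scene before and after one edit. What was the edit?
The transformation is: cropped tightly and scaled back up.

The visible shapes are larger and the field of view is narrower; shapes near the original edges may be partly or wholly outside the frame — a crop-and-rescale.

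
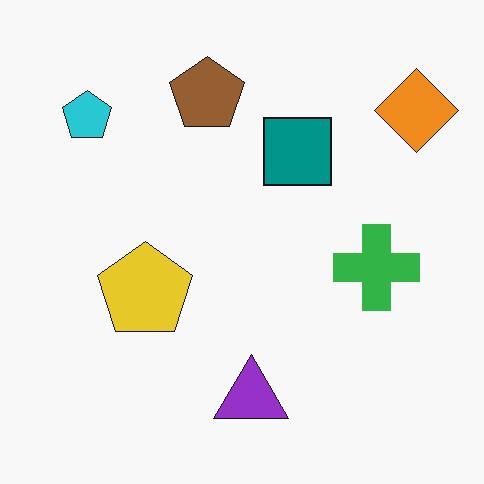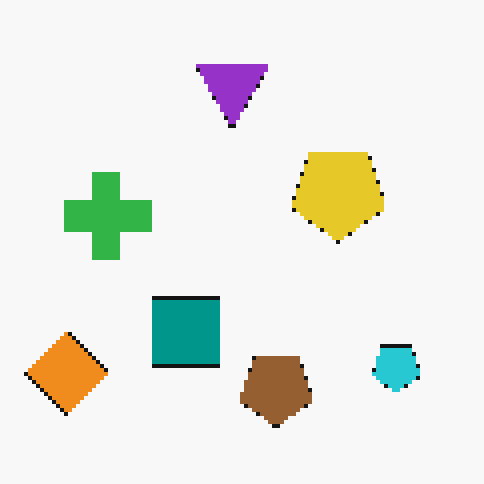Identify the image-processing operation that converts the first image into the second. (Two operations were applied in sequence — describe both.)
The transformation is: rotated 180°, then mildly pixelated.

The orange diamond sits in the top-right of the first image and the bottom-left of the second — consistent with a whole-image 180° rotation. Shapes are reduced to large square blocks; fine edges and outlines are lost — a downscale-then-upscale (mosaic) effect.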